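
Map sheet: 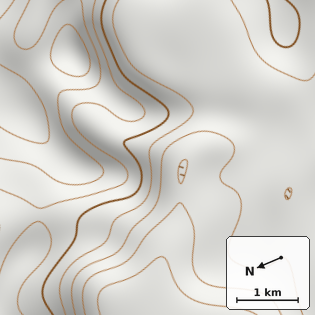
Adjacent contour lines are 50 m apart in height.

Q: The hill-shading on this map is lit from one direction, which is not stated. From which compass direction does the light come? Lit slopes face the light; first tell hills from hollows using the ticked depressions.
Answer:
NW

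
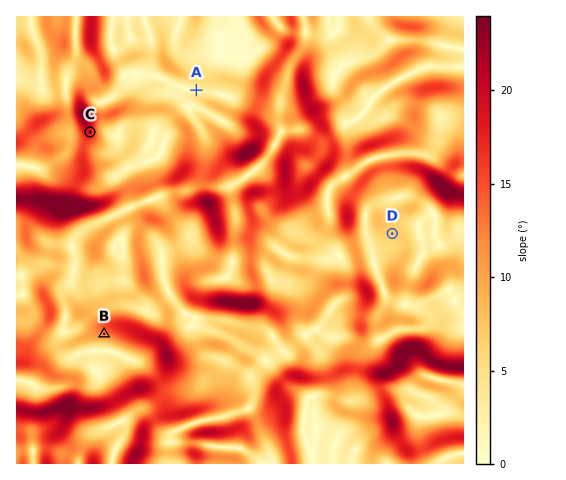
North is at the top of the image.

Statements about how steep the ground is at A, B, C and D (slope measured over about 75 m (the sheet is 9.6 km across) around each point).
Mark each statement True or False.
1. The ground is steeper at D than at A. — True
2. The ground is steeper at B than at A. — True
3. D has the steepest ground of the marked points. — False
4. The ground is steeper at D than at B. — False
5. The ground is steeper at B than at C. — False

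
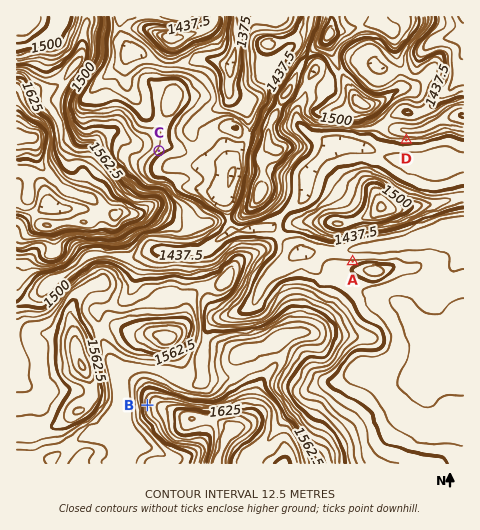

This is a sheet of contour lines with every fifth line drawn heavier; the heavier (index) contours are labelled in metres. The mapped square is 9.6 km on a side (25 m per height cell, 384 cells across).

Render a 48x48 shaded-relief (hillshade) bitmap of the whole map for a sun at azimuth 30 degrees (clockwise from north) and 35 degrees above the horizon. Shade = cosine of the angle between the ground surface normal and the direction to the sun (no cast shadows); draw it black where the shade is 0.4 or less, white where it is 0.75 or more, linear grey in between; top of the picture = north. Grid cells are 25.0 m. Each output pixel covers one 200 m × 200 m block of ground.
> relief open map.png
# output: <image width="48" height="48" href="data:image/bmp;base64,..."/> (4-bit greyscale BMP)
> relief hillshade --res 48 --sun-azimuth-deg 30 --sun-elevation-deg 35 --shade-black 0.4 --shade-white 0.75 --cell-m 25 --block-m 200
<image width="48" height="48" href="data:image/bmp;base64,Qk32BAAAAAAAAHYAAAAoAAAAMAAAADAAAAABAAQAAAAAAIAEAAATCwAAEwsAABAAAAAAAAAAAAAAABEREQAiIiIAMzMzAERERABVVVUAZmZmAHd3dwCIiIgAmZmZAKqqqgC7u7sAzMzMAN3d3QDu7u4A////AGZ3d4iIiHiYZURYh3eImruqqpmZmZmZmFZmZ4mZiIh2MjRXdmeImruqqpmZmZmZiGZlVomZiHZCASNGZlZ4m8y7upmZmZmYiHd2ZVd4h2QiJERWd3eIrNy7upmZmYiIiIiHZVVnd1MjVnd4qqmZvdurqpmZiIiIiImId2Znh1NFebzMy7qrzcqrqpmZiIiIiIiHeIh4h1Rpvv/tu7vN3bqqqZmYiIh4iIh3d3eJl1as7u26mqvMy6qqmZmYiId3iId2ZVWLl3m8ypmHiaqqmIiZmZiIiHd3d3d2VEarl4mph3h2Z4mYd3dmeIiHd3d3d3d2VVnLhmZlVnh2ZneId3ZFZ3d3d3d3d3d2VXu5ZEQyNXh2Z3d3d2VGZmZneHd3d3d2VounVEQzRnh3iZmHdlRXdlVniId3d3d2Z6unVWZWiIiZq7uYh2Z5mHeJmId3d4iIeKuXd4iauqqrzdy6qZmqqqqqmHd3d5qpeKqXiaq7u7upq7uqqqu7u6qZiHd3d5q5eKl4mqqqqqqGeJmYmrvMupmYh3d3d4mpiJd3iZmYiZl1VniImrvLqpiId3d3d4iYiZh3iZiJmal2VniImru6mYd3d3d3d3dmeZmIqqqru7qYd4iImrqpiGVWZ3d4h3YyNpqrzLu8zLu6mYd4mamId3Z4d3eIiFQhJIm8y6q7u7u6mpdniJiIiZqqmYiIiDREVmZmVXmYiImZmqmIiId3iJqpmZmIiEM0ZjAAAUZlRFVom8uph2VDRWZ3eIiIiFICMgAAASESNFVWiaqpdUMREiIjRWd4iDNGZCIzMxAUV3d3hkVnZlREVTEAE0VmdzWKmHd2d2ZWiYm8pSE1eIiJqXUzNEREVUaIdmZ4q8yqu7ztpkM1eZmaqYZnmYdmVWeGRGebzv//7t3KhkRniIiIiHaLzMyph3h0WKq7z///7KmIdTWJqYd3h3et7cuqmXdmrLqs//7tuYiIdkaamYd3iIrdypmIiWZpy5q+/suZmImIdkR4d3d4iavLmIiIiERqyqvP64h3d4h3dTNmZmeIiZqYh3d3d0V6u8zuuHd3eId3dUVXiIiIiIh3ZmZ3d2ebu93bh4mIiZd3ZVZYvLmHdmZVRERVVZrdvOy6ibuZmYd3VoZpzKZDMiNFVmZUMr3+zeu6q7qYd3iIm7ZomWIQAAJGiqmGRN79vdu7vLl3Z3eJzJZoh0NEQzNGiYiZiMzKq7uqq6hmd3eJuXZnZWZ4hmiXZUaaq7uomHmZqoZniJiap2VFZnd4dq3KdWeJq8yph1aJmXZ4mqqql1NGiIh3aN26mJl3mv26mGR5mYibu7qql0VniIiGa8qYial4mey6mXVomYqqmaqqhkV3eIdke6iHaKqamcu7qYiJmYh0JGd3ZkVmaIUjiYd1SKq7qYqqmIqqqHUQEzNFd1Rnd3QTdmZCR4mrqWeIh4q6l0ITeGQ1iFaamGRFZUMRVlZ4iHd3d3iqp1V77blmmWi7qGVnmGQ1iHZniXd4d3eauIrP/+t2mWiqmGVoqXZomId4iQ=="/>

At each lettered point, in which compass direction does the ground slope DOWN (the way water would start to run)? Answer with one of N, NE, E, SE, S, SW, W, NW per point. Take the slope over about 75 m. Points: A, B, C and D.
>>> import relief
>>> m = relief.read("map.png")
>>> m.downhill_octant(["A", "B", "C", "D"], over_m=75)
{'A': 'N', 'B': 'W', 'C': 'SE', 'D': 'S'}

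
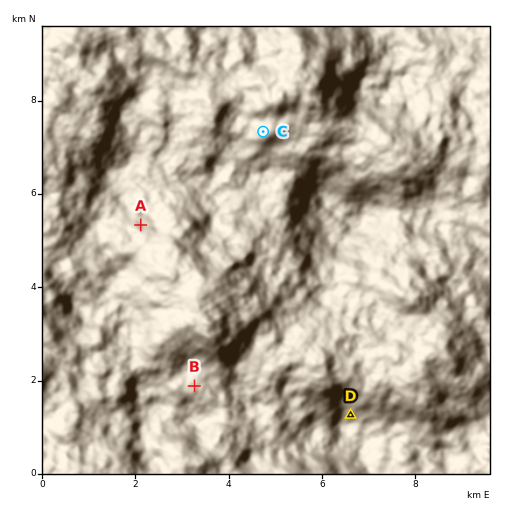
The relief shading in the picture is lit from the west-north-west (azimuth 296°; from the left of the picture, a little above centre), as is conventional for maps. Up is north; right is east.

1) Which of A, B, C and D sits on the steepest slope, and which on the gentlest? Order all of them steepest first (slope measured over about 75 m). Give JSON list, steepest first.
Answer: ["D", "A", "C", "B"]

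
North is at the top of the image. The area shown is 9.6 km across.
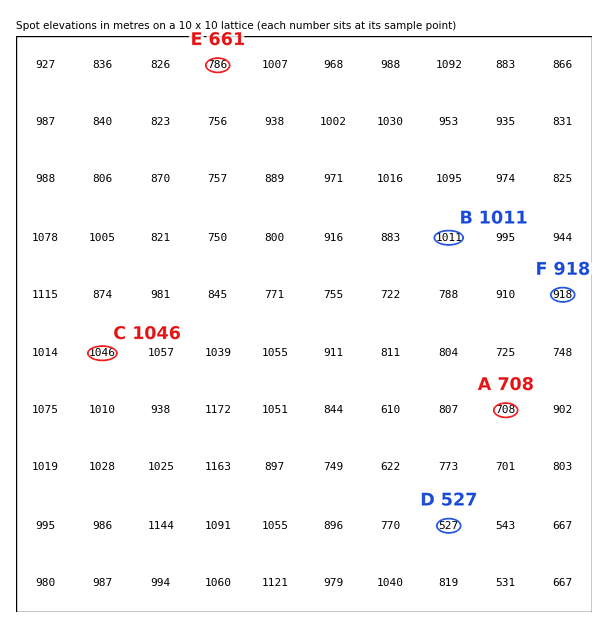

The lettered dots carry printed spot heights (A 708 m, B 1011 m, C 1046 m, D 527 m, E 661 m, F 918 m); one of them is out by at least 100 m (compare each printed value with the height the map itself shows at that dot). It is E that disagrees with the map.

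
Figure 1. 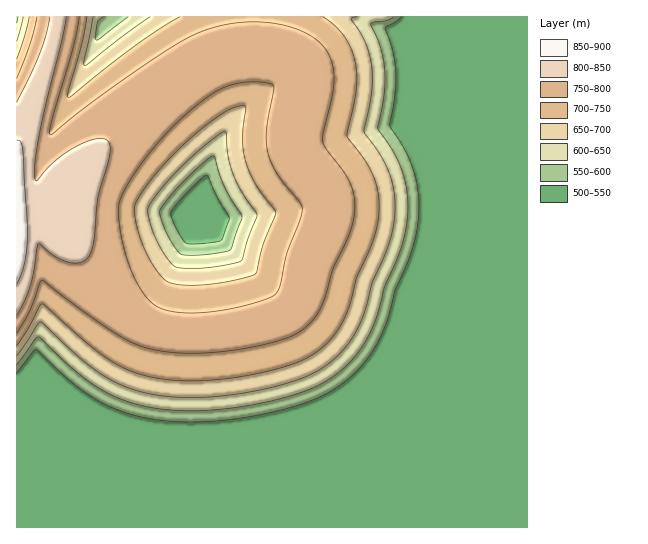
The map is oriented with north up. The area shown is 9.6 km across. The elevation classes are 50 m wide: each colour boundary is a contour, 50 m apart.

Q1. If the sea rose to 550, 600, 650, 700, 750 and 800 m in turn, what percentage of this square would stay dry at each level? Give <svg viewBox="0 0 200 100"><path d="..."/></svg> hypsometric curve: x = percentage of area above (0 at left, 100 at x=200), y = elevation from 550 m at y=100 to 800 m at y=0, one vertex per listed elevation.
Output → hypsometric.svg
<svg viewBox="0 0 200 100"><path d="M109 100l-8-20-12-20-15-20-28-20-37-20"/></svg>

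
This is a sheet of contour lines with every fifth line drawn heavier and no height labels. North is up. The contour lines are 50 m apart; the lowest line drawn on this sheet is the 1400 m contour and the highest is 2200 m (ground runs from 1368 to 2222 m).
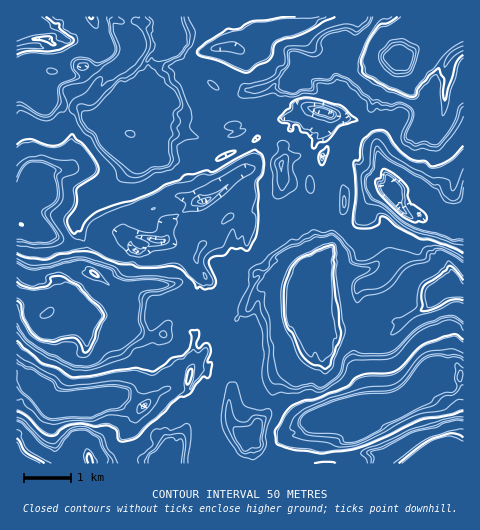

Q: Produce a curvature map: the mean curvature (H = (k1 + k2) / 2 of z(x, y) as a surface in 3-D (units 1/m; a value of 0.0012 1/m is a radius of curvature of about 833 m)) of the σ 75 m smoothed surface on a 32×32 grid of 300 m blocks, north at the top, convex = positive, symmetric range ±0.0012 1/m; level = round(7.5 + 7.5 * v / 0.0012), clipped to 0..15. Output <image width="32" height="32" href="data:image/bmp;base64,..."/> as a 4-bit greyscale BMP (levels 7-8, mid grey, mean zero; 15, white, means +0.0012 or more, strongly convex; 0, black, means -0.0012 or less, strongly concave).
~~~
<image width="32" height="32" href="data:image/bmp;base64,Qk12AgAAAAAAAHYAAAAoAAAAIAAAACAAAAABAAQAAAAAAAACAAATCwAAEwsAABAAAAAAAAAAAAAAABEREQAiIiIAMzMzAERERABVVVUAZmZmAHd3dwCIiIgAmZmZAKqqqgC7u7sAzMzMAN3d3QDu7u4A////ALZpbqVcvSeFd9//3q2U2YhrPK5HtM9HZfthV4E5vWzu5Sv50x11d029VTJFQFe5m4YBAIp0qndbOrQhV3cxZziyZEUwsju3WmZ6miEiNTO4NCtUM6dhfHh2eIysabZGNwNnmIY5QcKndbuG1qm6Jm54ne14msYSt4O3fbQ0W3ExaaJpnUV7h6dzs8nVvOmXY4/cuzj01zqIcra4xYiNZKS7p49YsXiYd2N9iLN4ebpWmIe5R8BXWXa2XIi1e5dPkbetoYvu+MaXTF2ItwWKTs5puE/laZ0hp2mZqKbWG6OtZFvaVGM1aMqCtd3IGXRqvGdiIzgWWGlJSjh491Z4nMYiCON4d2l2dyuFJGSpvoMRdNvWNXhoiIpaiHd7BPMFd2Zlu7hDeFKmO3d4b0uAuFc3CeqJvEJ3STyIeGyTAqKvFis3lZN7hFNZmmiMdAdKfJN5YlrM9qzIEdp1m3c3q6QUcxjaeMF4iLtomJmhepVrvMt3uJi4eImTicR8w1n81ENGfod4p1eIiZNZE4qSqLcu87e4eJxHd3anACqFYIeYmMBDjIiqV4fLXaumS2vDxXeslje7oniKl47HdZmno5VGegdDKkGN1Qpou6pqz3qVmpac9FbvUAZyrHSnO9+3e3ZvZ8JmrIxiRkaZ/Wx1SJeds1uEZqworZUwADQGjIeI"/>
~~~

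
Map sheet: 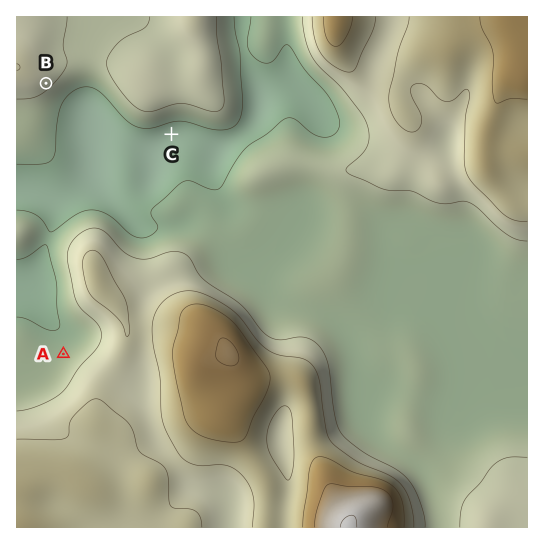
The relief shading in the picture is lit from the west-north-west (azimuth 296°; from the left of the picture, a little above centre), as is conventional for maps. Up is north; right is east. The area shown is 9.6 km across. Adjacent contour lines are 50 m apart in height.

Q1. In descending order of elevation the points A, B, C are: B A C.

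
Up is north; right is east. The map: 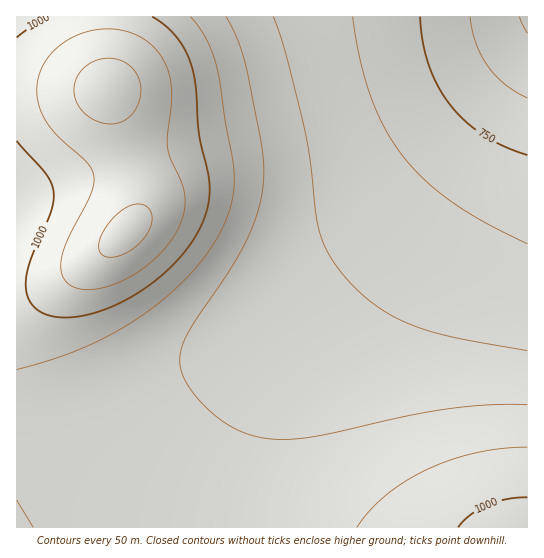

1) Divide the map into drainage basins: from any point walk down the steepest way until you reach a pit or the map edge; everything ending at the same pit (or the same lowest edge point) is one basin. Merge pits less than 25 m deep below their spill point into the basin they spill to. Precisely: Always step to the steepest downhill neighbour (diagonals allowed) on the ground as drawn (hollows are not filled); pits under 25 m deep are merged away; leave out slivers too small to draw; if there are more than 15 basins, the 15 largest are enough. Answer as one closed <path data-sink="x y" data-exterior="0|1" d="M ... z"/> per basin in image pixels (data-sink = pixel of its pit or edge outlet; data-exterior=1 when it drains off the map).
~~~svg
<path data-sink="527 17" data-exterior="1" d="M527 16l-420 1 1 73 23 65 8 36 0 19-7 16-21 19-26 20-36 19-33 6 1 238 511-1z"/><path data-sink="17 210" data-exterior="1" d="M107 89l-91 1 1 199 28-4 29-13 45-33 17-20 3-9-3-33-11-39z"/><path data-sink="17 17" data-exterior="1" d="M106 16l-89 0-1 73 91 0z"/>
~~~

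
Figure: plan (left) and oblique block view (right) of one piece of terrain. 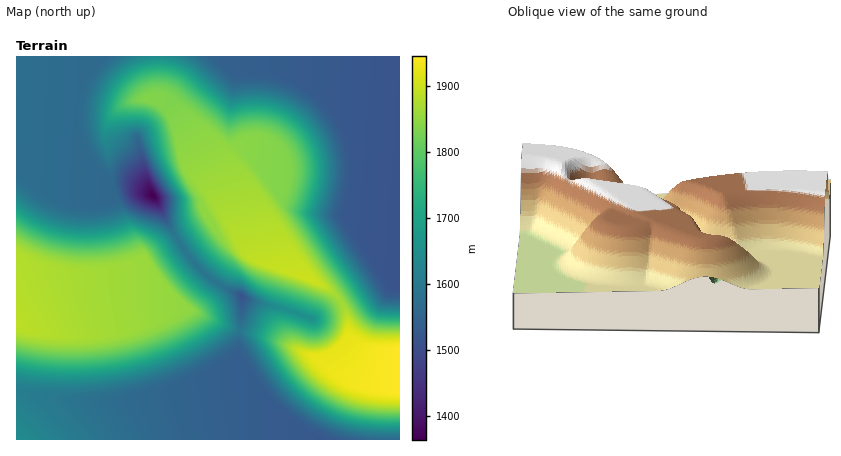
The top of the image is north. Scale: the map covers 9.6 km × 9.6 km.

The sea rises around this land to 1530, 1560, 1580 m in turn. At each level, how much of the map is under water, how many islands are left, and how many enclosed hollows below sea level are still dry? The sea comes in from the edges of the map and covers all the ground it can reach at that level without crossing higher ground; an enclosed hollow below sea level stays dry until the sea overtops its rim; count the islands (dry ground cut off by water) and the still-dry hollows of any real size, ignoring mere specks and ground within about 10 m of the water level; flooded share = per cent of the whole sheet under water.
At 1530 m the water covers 10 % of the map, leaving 0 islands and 1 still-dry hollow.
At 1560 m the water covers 20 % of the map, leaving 0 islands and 2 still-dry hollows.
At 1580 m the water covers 34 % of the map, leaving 0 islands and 1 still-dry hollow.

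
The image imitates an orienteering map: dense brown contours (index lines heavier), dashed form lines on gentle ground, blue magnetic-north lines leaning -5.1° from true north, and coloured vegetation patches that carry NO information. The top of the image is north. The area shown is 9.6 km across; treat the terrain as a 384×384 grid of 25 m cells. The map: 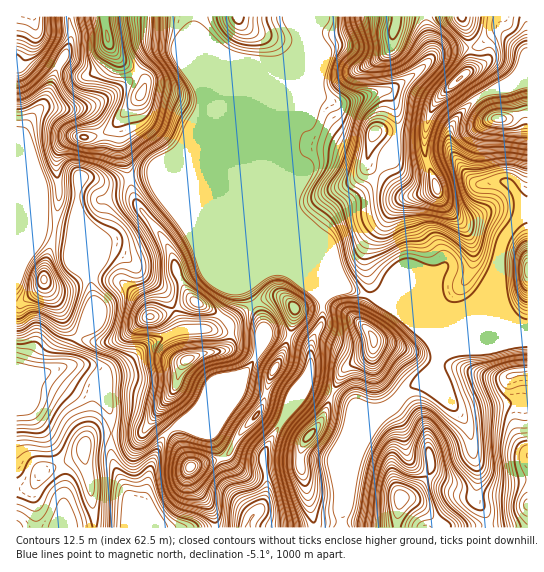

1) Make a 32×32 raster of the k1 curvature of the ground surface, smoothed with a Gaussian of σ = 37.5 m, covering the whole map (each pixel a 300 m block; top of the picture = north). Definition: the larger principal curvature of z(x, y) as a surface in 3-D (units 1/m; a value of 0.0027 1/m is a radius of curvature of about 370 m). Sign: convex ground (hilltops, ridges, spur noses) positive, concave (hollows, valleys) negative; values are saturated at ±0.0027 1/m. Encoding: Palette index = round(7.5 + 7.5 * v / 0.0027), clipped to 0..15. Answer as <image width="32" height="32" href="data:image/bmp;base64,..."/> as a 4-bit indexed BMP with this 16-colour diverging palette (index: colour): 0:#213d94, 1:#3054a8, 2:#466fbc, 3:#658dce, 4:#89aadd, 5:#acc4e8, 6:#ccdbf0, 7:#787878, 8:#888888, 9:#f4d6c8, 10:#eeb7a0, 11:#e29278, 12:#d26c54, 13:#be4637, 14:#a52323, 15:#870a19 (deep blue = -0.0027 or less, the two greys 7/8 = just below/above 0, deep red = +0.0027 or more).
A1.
<image width="32" height="32" href="data:image/bmp;base64,Qk12AgAAAAAAAHYAAAAoAAAAIAAAACAAAAABAAQAAAAAAAACAAATCwAAEwsAABAAAAAAAAAAlD0hAKhUMAC8b0YAzo1lAN2qiQDoxKwA8NvMAHh4eACIiIgAyNb0AKC37gB4kuIAVGzSADdGvgAjI6UAGQqHAHh3mod4h8h4esmZm4eqqYmJd6l3iqu3dnu4d5uqh3eKiXe5eIvbd5mMuIicqniZiYmYuIp6/JrJnqiInXu5d5mImaebee3vd5+XeJ18t3epiHi4naq3b7ee2IiLjamIqYeImIroh3n7mfyIiY2YeKh3iIiIzpiIr4efd4eLh3ioeIiIiI/Id3+Hf4eoiIiIp4eIiIhr52h/2XvZyHeIrMuIh3eIq+/cqfl6u8iaiamah5q8uJmazqfbipncyYiHiKeah625d3yWnYae6oiIiIi4uXd7y6vbuZ66/YiIiIeJuqmHmqi+l5vcmZmIh4mIjI25mqd52Hd4qHh6h3eImI2Ml4iXe8d4eIiIiod4h6iNiad3iI6YiIiId4qYeXe4jHe3iHfLiIh4h4eJmYh6uHmHt4iL2IeIiIiHmYqIraqIh8iZnIeIeIiIqYiKzPt5mHfIiJt3h4iIiIqpiYr4aHiI1nipd3iIiIh3i4d+yJhoeMqquXiIiIiIiIuXj4iZeHi/65uph4iIiIiKuI96yZuIqJmpuHiIiIh4iriPmM7ap3iHmriYiIiHiGmYjPiaq7iKmIq6qIiIiHmph5n/iHjJm7mayoiIiIeJ77mHfvyonHeqyZd3iIiIh5ntp2qrp42ojaeXd4mZmIh3vKhqqZiMiJ6HqIiamHiHmquavKeJ"/>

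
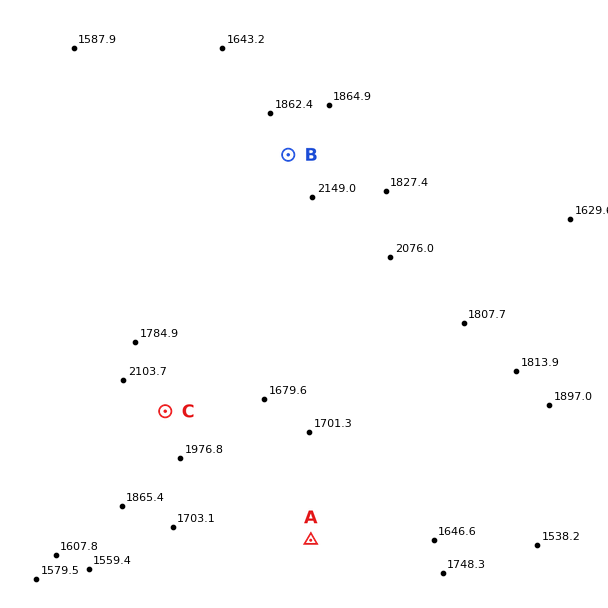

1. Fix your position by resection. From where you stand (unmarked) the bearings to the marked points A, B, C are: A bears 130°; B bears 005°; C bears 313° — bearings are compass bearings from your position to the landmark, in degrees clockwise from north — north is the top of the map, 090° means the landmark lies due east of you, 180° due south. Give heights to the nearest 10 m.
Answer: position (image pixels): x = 258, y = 497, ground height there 1670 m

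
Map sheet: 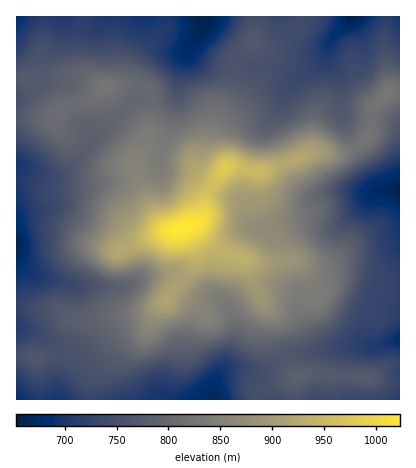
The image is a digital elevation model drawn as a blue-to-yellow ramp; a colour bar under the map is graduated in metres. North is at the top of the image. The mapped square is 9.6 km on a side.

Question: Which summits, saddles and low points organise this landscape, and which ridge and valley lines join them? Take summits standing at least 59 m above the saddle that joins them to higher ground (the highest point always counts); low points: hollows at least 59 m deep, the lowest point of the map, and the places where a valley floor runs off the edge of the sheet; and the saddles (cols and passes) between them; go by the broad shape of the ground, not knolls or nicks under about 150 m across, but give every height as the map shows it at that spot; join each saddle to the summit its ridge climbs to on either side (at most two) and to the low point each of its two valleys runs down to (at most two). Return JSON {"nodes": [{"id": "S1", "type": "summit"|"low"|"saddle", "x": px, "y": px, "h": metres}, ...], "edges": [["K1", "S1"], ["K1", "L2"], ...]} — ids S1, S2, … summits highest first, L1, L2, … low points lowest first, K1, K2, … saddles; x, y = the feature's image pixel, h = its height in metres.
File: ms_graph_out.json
{"nodes": [
{"id": "S1", "type": "summit", "x": 184, "y": 228, "h": 1023},
{"id": "L1", "type": "low", "x": 354, "y": 16, "h": 653},
{"id": "L2", "type": "low", "x": 202, "y": 16, "h": 655},
{"id": "L3", "type": "low", "x": 400, "y": 190, "h": 656},
{"id": "L4", "type": "low", "x": 16, "y": 246, "h": 658},
{"id": "L5", "type": "low", "x": 216, "y": 400, "h": 667},
{"id": "K1", "type": "saddle", "x": 212, "y": 188, "h": 960},
{"id": "K2", "type": "saddle", "x": 372, "y": 118, "h": 817},
{"id": "K3", "type": "saddle", "x": 292, "y": 399, "h": 753},
{"id": "K4", "type": "saddle", "x": 16, "y": 356, "h": 748}],
"edges": [["K1", "S1"], ["K1", "L2"], ["K1", "L3"], ["K2", "S1"], ["K2", "L1"], ["K2", "L3"], ["K3", "S1"], ["K3", "L3"], ["K3", "L4"], ["K4", "S1"], ["K4", "L4"], ["K4", "L5"]]}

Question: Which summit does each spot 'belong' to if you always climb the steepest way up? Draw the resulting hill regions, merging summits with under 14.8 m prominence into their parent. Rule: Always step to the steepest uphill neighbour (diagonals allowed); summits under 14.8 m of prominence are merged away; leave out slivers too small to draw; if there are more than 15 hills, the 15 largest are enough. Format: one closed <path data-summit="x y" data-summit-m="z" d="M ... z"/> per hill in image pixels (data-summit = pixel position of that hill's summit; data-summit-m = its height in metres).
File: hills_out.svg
<path data-summit="184 228" data-summit-m="1023" d="M400 16l-197 0-2 12 2 6 21 21 32 12 20 0 20 7 11-2-18 14-8 18-25 36-11 44 2 28 9 15-8-7-12-20-26-13-20-18-24-3-7-4 1-10 13-34 5-22 0-16-1 8-5 5-16 4-18 1-6 4-37 32-16 24-19 16-12 2-18-7-14-1 0 232 198 0 0-12 2-6 6-9 6-3 32 2 22-15 10-3 28-2 26-6 32 0 22-6z"/><path data-summit="104 88" data-summit-m="829" d="M202 16l-186 0 0 26 21 14 2 6 0 16-5 11-18 9 0 68 14 3 18 7 12-2 19-16 16-24 37-32 6-4 18-1 16-4 6-9 5-26 17-28z"/><path data-summit="224 168" data-summit-m="981" d="M200 28l-18 32-5 40-6 26-11 26-1 10 7 4 24 3 20 18 26 13 12 20 6 6-7-14-2-28 11-44 25-36 8-18 15-12-8 0-20-7-20 0-22-7-20-13-11-13z"/><path data-summit="296 376" data-summit-m="787" d="M400 340l-22 6-32 0-26 6-28 2-10 3-22 15-32-2-6 3-6 9-2 16 186 2z"/>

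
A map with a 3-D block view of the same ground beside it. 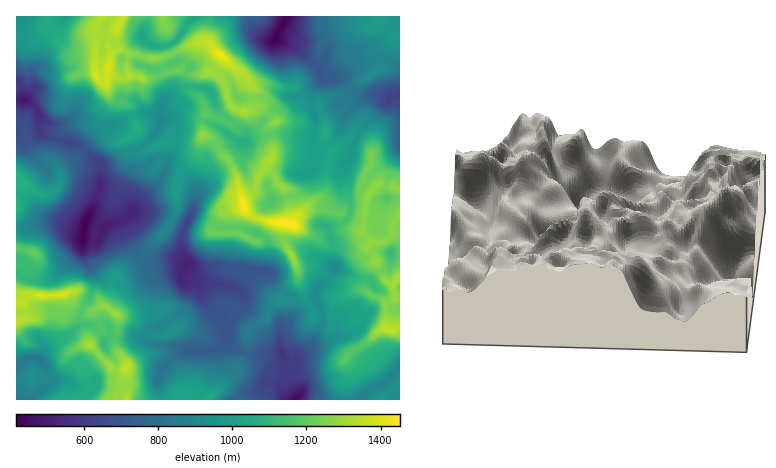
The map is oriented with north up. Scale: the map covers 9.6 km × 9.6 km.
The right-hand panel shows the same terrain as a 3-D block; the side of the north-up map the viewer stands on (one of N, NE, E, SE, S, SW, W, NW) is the E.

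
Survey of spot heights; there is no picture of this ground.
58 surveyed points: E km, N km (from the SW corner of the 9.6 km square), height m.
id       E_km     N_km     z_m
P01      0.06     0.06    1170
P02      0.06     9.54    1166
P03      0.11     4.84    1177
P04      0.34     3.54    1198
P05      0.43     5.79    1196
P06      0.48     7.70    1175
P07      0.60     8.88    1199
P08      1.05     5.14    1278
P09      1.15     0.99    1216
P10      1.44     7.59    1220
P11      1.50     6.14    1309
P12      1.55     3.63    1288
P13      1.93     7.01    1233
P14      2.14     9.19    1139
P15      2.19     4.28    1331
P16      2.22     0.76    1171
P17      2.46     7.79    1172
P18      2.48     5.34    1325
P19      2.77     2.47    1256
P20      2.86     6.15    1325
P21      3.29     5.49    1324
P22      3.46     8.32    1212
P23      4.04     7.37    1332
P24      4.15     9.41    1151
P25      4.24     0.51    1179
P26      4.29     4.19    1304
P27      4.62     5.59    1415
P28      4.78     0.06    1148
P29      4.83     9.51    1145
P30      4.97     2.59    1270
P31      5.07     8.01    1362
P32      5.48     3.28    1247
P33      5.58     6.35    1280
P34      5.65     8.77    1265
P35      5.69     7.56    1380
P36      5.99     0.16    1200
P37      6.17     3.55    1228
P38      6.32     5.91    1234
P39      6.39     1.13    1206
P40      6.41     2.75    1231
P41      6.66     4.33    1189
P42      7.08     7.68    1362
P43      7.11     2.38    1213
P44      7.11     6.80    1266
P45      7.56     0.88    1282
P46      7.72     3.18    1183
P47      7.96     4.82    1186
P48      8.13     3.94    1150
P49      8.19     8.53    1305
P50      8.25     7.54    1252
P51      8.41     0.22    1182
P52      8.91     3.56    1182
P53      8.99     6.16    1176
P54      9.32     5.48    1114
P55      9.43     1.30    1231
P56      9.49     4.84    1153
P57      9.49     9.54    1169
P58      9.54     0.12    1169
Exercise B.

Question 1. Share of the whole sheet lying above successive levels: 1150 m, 95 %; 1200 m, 70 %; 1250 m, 38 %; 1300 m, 19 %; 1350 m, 7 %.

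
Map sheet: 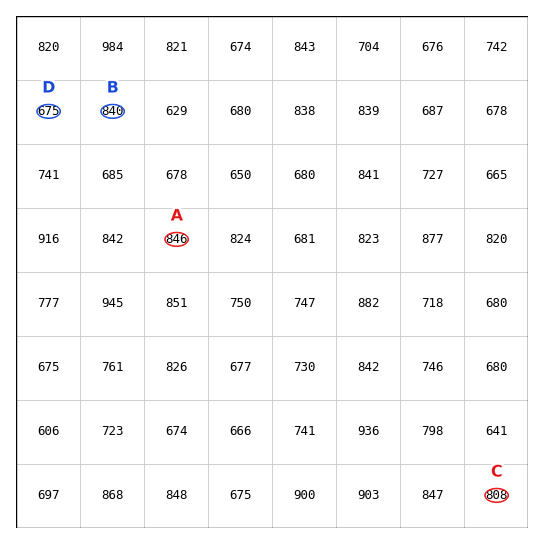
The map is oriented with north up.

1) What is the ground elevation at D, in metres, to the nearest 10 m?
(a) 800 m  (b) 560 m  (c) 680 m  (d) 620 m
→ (c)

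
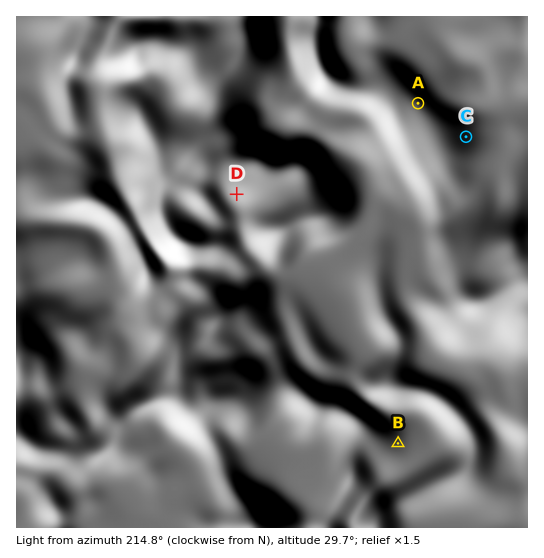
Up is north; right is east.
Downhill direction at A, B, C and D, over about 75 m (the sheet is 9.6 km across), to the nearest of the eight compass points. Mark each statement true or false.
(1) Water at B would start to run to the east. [true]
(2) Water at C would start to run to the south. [false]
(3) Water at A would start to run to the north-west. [false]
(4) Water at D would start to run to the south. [true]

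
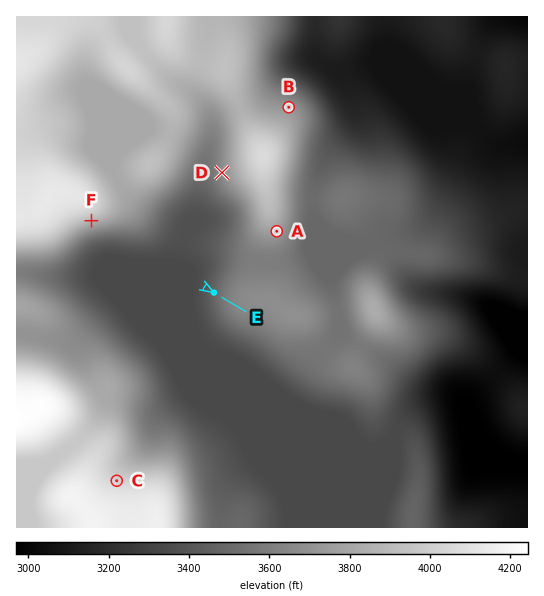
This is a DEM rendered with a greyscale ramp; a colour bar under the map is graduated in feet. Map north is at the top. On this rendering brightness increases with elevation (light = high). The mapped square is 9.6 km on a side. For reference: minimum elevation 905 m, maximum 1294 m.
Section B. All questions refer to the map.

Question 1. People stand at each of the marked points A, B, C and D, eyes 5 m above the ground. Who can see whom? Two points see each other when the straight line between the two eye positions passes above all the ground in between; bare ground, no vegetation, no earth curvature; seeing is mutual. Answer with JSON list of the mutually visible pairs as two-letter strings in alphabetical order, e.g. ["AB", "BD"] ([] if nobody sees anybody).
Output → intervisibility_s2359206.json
["AC", "CD"]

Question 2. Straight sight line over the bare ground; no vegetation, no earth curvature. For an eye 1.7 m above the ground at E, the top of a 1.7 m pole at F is visible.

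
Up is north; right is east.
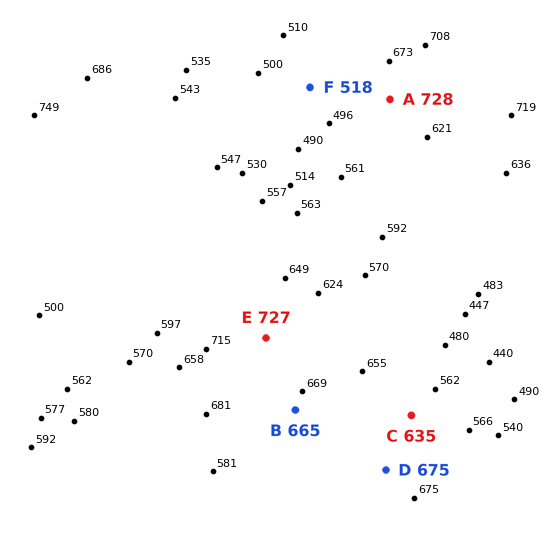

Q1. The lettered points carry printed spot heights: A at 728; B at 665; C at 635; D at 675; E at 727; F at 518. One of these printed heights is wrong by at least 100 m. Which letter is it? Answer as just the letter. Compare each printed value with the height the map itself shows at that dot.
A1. A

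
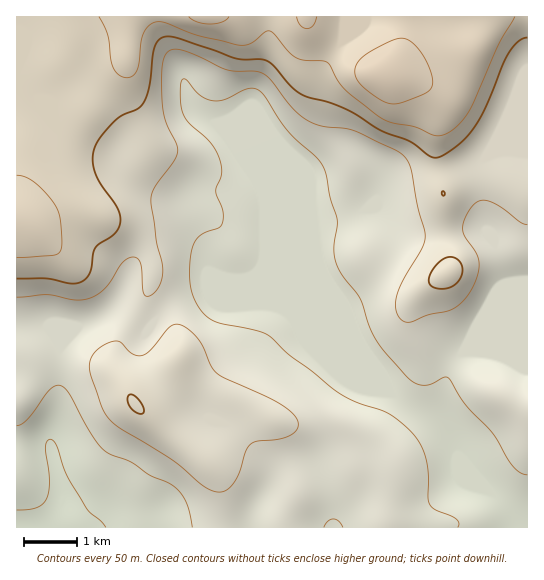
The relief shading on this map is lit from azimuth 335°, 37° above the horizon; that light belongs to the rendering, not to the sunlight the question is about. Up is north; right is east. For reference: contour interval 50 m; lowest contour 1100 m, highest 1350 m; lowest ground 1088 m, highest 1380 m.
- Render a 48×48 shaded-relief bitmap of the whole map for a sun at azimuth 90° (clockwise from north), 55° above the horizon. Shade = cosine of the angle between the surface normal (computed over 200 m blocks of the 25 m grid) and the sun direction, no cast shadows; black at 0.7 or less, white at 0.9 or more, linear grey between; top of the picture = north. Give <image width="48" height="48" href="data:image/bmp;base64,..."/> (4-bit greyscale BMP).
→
<image width="48" height="48" href="data:image/bmp;base64,Qk32BAAAAAAAAHYAAAAoAAAAMAAAADAAAAABAAQAAAAAAIAEAAATCwAAEwsAABAAAAAAAAAAAAAAABEREQAiIiIAMzMzAERERABVVVUAZmZmAHd3dwCIiIgAmZmZAKqqqgC7u7sAzMzMAN3d3QDu7u4A////AJmZiZiHiJh2Voqqh4mrqYd3mrqpmru6mZmZmIiIiJl2Voq6l3mruYd4mrqqqqqqmZqqmIiIiJl1Voq7l3iruYiImru6qqqZiKu6mHeIiJh1Voq7qHirqYiImqvLupmYiLu6h3eIiIhlV5q7qYiqqIiZmavMuZmHd7y6hneIiHZVaJq7qZmqmIiZmazcuZh2Z8y5dmeIh2Vniaq7qpqqmImZmbzcqYh2Z8y5dmd3dlZ5mqqqqZqqmImZmrzLqYdmZ8y4dlZmVWiaqpmZmZqqmJmqqry6qYdmZ8y5dVVVVoq7qZmZiJq6mZqqq7uqmHZmd8y5dUREaKu7qZmYiau6mauqqqqpl2ZniMzKdURFebu6qZmZmqupmruqqpmZh2Vombu6dURFirqqqZmaqqqZq7qZmZmZhlZ5qqq6hURXmqmaqqqqqqqau6mZmIiZhmeKu5qphUVoqpiKu7qqqqqqqpmZh3ial3iaqpmphlWKqXZ6zLuqqqqqqZmZh3iqqYmZmZmphlaKqXZ5zcuqqqqpmZmYZnmrqZmZmZmpmGZ5qYZpzLuqmaqpmZmGZomrqpmZmZmZmYd4mZd6zLqpmaqZmZl2Voqqq6mZmZmZmYh3iZiazKmZmZmZmZh1Voqqq7qZmZqZiJmHeJqry6mZmZmZmZhlVnmZrMuZmZmYeKupeJq8y5mZmZmZmYdmVWeJrO2pmZmHeLzKh5vMypmZmZmZmYd3ZVV4re65mYiHis3bl4vdypmZmZmZmHeIhkRXrf/KmZmIm83cmIvdypmZmZmZl2eJl1RGnO7KmZmZvNzMqZvNupiaqZmZh2eZmGVGi925mJmrzMu7uqvMuZmaqZmZh2eZmHVWm8yoiJmrzLq8y7zMqZmaqZmZh3iJmHVXrMqYeJq7u6q83LzLqpmaqZmZiIiZmGVXrMqHd5q7uqrN3My7qpmaqZmZiImZh1RHrcqHd5q7qqvMzMy7qpmaqZmZh4mZh1NHrcqHiJqrqrvMu7y7qpmqmZmZd4mphkNHrLqIiKqqqrzLqrzLuqqqmZmZdnmqhkNYq7mYmaqqqry6mrvMuqqpmZmYdnmqhkRpu6mZmaqqq8y5mavMy7upmZmXZomphkRpu6mZmaqqqry5mavMzLqZmZl2Z5mXZURpvLqZmaqpmru6mazdy7qZmYdmeJh1RFVpvdypmZmZmau6mb3tuqmZmXVWeIZCNWd5ve25mZmZmZq7qs7tuZmZmFRGeHUyR4iJre7amZmZmZqqq9/sqZmphjJGd2QjWJmZrO/rmZmZmZmZrO/rmJmqhBJHhkM0eaqpq+/9qZmZmZiIrf/rh4mpcwJohjNGiqqqq9/+uZmZmZh3rf/qdneIYxN4hjNXmruqms7/ypmJmZd3rv/pZVVndUWJh1RXmrupmb3/25mImZh3rv/HRERol2Z5mXVWiaqpmaz/7JmIiZh3nf2UNFZ5qWZ5q5dmeJqZmZve7ZmIiJh3m8pjRXibuWVpvKmGZ5mZmZrN3JmIiIiHiqhUV5qryWVqzLmXZ5mZmZqszA=="/>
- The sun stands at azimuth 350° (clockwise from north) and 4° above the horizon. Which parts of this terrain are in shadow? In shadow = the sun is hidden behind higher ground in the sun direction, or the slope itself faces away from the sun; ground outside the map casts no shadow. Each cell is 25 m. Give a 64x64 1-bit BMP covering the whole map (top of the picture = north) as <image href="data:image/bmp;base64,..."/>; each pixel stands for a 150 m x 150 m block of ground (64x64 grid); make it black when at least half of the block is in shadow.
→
<image width="64" height="64" href="data:image/bmp;base64,Qk0+AgAAAAAAAD4AAAAoAAAAQAAAAEAAAAABAAEAAAAAAAACAAATCwAAEwsAAAIAAAAAAAAA////AAAAAAAAAAAAAAAAAAAAAAAAAAAAAAB4AAAAAAAAAPwAAAAAAAAB/gAAAAAAAAH+AAAAAAAAA/wAAAAAAAAH+AAAAAAAAAf4AAAAAAAAD/AAAAAAAGAP4AAAAAAA8B/AAAAAAADwH4AAAAAAAPgOAAAAAAAA+AAAAAAAABAwAAAAAAAAAAAAAAAAAAAAAAAAAAAAAAAAAAAAAAAAAAAAAAAAAAAAAAAAAAAAAAAeAAAAAAAHgD8AAAAAAAeAf4AAAAAAD8B/wAAAAAAfwH/gAAAAAB/A/+AAAAAAP8D/8AAAAAA/4P/wAAAAAB/g//AAAAAAH+D/+AAAAAAH8P/8AAAAAAD//gwAAAAAAAf4HAAAAAAAAQAcAAAAAAAAADwAAAAAAAAAPAAAAACAAAAAAAAAA8AAAAAAAAAHwQAAAAAAAAfjwAAAAAAAD+DAAAAAAAAf4MAAAAAAAB/hwAAAAAwEP/fAAAAQPw4//+AAAAB/n3//4AAAAP/////wAAAB//////AAAAH/////+AAAA//////4AAAP////9/gAAx/////j/AAHn////+H8AAe/////wP4AB7////wAfgAH///8cAB/AAN//+wAAH8AAH//zAAAPwAAf/+cAAA/AAD//x4AAB8AAP//HgAADwAA//wcAAAPAAD/8AAAAAcAAP8AAAAAAA=="/>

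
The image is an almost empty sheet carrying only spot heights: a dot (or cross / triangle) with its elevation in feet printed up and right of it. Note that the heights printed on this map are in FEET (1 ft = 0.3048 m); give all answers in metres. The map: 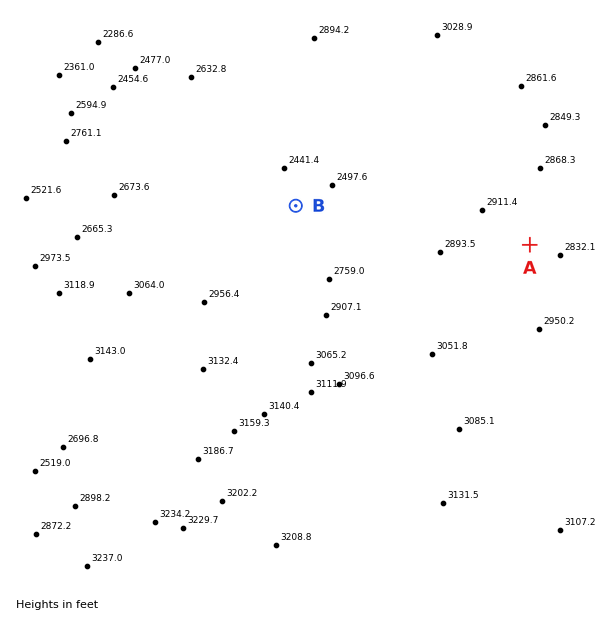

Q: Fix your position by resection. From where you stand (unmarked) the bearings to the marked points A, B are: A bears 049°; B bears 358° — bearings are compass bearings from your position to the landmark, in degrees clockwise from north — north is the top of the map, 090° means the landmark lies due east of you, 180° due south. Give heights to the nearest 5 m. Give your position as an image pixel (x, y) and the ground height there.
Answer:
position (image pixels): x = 304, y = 441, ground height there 960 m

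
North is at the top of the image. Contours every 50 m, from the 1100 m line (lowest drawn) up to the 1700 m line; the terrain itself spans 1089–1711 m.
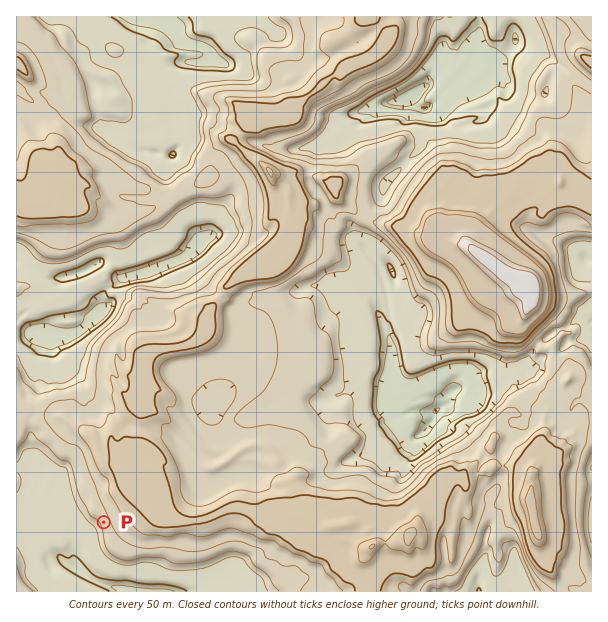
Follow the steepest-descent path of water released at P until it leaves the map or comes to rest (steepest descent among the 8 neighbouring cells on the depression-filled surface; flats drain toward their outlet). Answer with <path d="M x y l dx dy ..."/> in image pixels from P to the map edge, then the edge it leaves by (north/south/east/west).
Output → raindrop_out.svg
<path d="M104 522l-5 5-4 0-14 13 0 6-7 8 0 12 1 0 15 13 9 5 9 1 2 2 4 0 2 1 3 0 6 3"/>
exit: south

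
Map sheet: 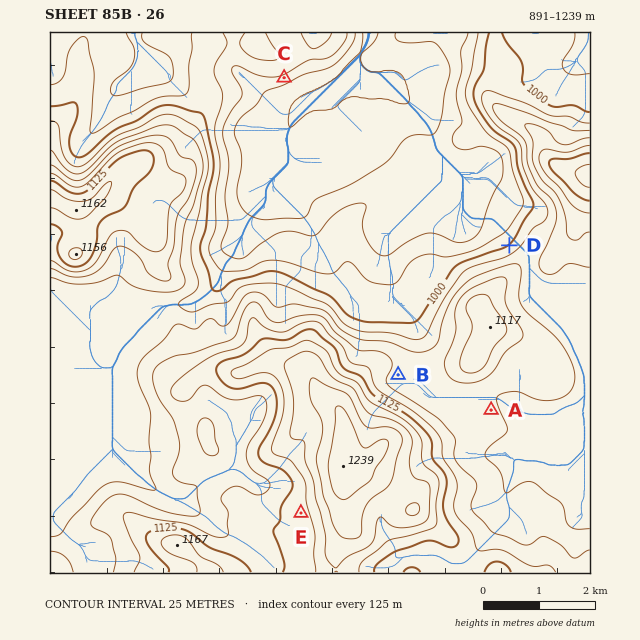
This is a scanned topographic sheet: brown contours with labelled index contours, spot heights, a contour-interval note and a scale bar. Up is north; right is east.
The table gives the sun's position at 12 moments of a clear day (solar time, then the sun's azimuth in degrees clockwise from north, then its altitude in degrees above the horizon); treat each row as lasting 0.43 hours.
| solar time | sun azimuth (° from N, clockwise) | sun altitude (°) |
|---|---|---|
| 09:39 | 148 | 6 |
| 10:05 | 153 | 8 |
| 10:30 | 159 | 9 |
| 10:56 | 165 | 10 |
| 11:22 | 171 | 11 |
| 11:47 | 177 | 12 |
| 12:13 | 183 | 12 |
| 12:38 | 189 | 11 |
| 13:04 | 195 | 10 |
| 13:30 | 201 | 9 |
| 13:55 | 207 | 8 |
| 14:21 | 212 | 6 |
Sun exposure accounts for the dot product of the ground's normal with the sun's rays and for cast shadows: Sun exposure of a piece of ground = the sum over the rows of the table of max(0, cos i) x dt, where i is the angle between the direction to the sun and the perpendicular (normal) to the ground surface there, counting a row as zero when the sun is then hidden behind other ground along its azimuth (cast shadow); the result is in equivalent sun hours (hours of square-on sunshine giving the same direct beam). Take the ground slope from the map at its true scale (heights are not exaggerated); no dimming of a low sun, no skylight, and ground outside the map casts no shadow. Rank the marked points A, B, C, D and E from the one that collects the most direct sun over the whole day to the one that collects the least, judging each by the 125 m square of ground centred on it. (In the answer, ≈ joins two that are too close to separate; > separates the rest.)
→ C > E ≈ B ≈ A > D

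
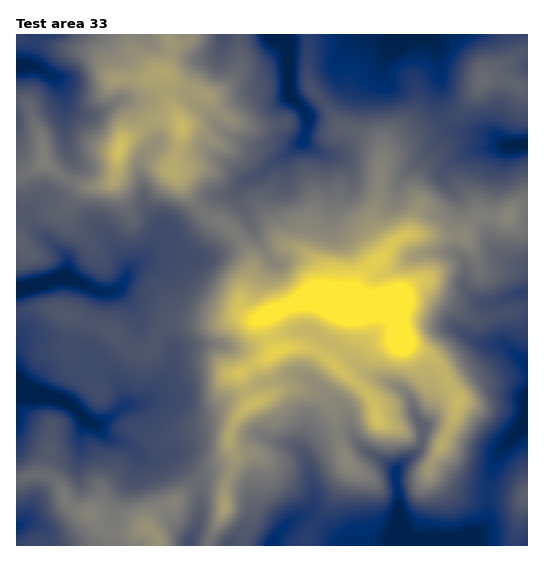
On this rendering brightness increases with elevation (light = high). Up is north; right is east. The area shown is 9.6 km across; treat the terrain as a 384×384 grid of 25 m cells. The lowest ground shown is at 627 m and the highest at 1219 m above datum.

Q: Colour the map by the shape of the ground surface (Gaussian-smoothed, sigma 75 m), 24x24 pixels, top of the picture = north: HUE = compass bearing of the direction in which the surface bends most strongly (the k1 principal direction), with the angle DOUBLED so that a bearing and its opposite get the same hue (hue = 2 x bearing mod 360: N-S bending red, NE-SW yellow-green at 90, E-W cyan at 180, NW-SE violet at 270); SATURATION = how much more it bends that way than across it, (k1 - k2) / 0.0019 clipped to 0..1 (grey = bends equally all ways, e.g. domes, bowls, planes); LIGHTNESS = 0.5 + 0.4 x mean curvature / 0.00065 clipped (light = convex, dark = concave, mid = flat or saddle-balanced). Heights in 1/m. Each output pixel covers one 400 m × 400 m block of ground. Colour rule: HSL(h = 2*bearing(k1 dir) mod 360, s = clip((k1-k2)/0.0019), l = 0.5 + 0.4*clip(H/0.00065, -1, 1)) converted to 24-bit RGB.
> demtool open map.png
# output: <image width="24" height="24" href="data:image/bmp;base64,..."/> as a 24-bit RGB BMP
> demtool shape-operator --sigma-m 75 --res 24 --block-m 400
<image width="24" height="24" href="data:image/bmp;base64,Qk32BgAAAAAAADYAAAAoAAAAGAAAABgAAAABABgAAAAAAMAGAAATCwAAEwsAAAAAAAAAAAAAr2zFnjimmmpZk6+GbX2yoo68veS/qjZ6CkF1+5VTL6FLpVE/M4aIspeejW10Z3NrmptzaoVAnjdkk5FohIlePYN3a3+ev6iFQXM6h0OJodm/s8fRWH2khqrAw22VzZSUBxEs/N3PJHeyvoF3MlVKPXQ7ql1oemxYioRJHohNpBshh5pQh6iRX5WoQU562LebWqpSNqCGieevsFFoaKlyOV9NoVSn4bLHNxWF7vy4hSh+pnKDiIeqQH+cjjxjqmBclc2UAEzf9Gfjt92YT65+UniMO06E4efJzKbnieHVeTZ8Ya1orGR0XWZ6YXJSYW1LrkygwbA/zGFlaaGFoLSsPCRxeV2c3O3j1vXrKQAzFZrb+tbRc6FRNHp1N1t6qceCcUBUw7F+TJSUYKWgmVFpg0ZRk5RyWW5kQ1Fe3YeHediXfbPIklE9QRlIaqyNv+mDMwAHt1UwADMc/6al5+PENlhbHkY7g7VlYVGF29XAc6vGPxEToTw4mZ+6dXWMfnGYWVGHhcZY65FOQ0UfoXBrS3KSeqB0jhqF66Xn1vX1R3v/AjEr/9vMflp2RH1pGnk5TdGm2dEkMwAKzntXNK5dXW43jIBjYXhucTd5UJ068K6y0q7qT5uGUmJzcaqCQhtHq/Kfydi2LwAzS8uS8vPM2ePxV1bOR0+aRxoQoEIee9DWlMWypm2gcXeYY4VxdGN8KCda5bq1Z81MWXwryl3DdVCtYyM8a963b+t0Ow8JWBKIg72itfK7skKKoUuXtGSsaYu4g6qth56GgHhxgmFzhZiWgZaKTFZ6N06NzOzZ4o7b55DLmXk0JzNVlePbY8SRjzpcsjxtLNI6bc6eidSWa0uKlGORlE5haJGUjnt1lIdsdmFvgqKSbYuap4GIVklsVWcyXVMPX1QYZq8rdXTbcnTZh0A6c1Q0PWJ0wrDl1vXoPd3fgzNYThkZWkczlGVfg2yWmW9vj7OxfaG6lJ62d12Hl3uEWVufaV28yK7bpbff9dX2s4EuJx8SciclpNt+M7OnGKsY9+k8IRwSPhgmhKDAjXi7gKWnQUjoycDsuL7cpzO+cSofslaBgo18Y3uGSW+Hi3mertmXO66T3JL15c79z+j82N7zamHt5Nf06tPitUyyN5KkZDcxTHcxZ5pDQF4BFzMAMB0Dk0YTP8pNLXtXn5iGb357QXN0XYqT2MCgTYlgIzI5s8B3mYxPl2tKbk4uO4Ui3GOz8drqLyN5kWy2kZS9aGGu1c7qy8bvFRaBrtK0qnSXQ4J/cY9igoBzZF9KJEEhsMpYqj51TGcsT9dTd7qie0GM0ZG/26R3FSgLj5EYfhhUaMFbb0lfg3RWwsJ9bCdIf8C0cJx9gE1tnbF1VYR/elp0jFhrc6uZcNONZjJ+msu1lqFMXkw7ampRR4FH453S6tb1k6DiWlnDv4SihEyEja+PpGFWhoaqpoN6YEZBcXhJk8F+YDRMSzwsedCXlcrBhUWHXayKfnGir4mgaXmMZHmVsJ5/MGU/w5BKlFlGUmOZuXytf4DMvprIkKZdY2BIqkuJxHvi1OKrLIqCjSt0q9OjNqQ+SmUuPnp1opd6SGVSo5RrmG+cSnZ/tXtfS5treriLhL+2bDFwjLWRUWV+xpOgwoLIkdXMNprQXidc+d/ELByAg6PUytzUuqHOaobBQms/L3E6VmKbkLSjbmWQjkWMsqB3vrp7NolAfEI9VJluhIdtXniFsrt/aUiAzempKhNCXGm99eHWPzC+L2tc0aFjhXxJvlOpZ5KyipFkLX06UVseikAoQ20/e7B5v7OfdmWWYmmNkJlmYnxMUWsqLj4LOcC3wduCJSpxSYuM0tCJ3ny7WTyV0uK3cY28kzhkd83Nf5zI1qHVAh5K27m1kbTIe6+8vJ2sm3qafGqQkmJdhWVZgTlqvoWGw+23akuKSC1soTctJ4QPmF1Ak2Nxkcl2jzhcd8yXZaOBjXtNLbZfMwAmh/aJXYl1X3tVhWdfsm96aF+Mt1qnrm9oWHeCrq6H0dO4mzOOOB1BuVBf47jCSbG8caFwbK5ikc/UxZjVlFB1tLR9CgIzx/fEW66GeFVWbnxhZElLm6hoUmN7Yj544cfGbneyps7LLCQHYxcZN0R6etyhjraCYmKZmJW7v8hwTWUsQiw9yqSUi763EwNG6/KhZE1sdY17domFWoWZqZyXcVaOQ2WM1tjFrpG+sIhirMDecqXfnp7dg7urkG2CiKSEg0dx1pmZ1Ji9HEhu09qcOo1vKAUu2+iTgXCTZ4F/jYBzTIBokYtfeldtTH9eao4/hWZIvaJ4"/>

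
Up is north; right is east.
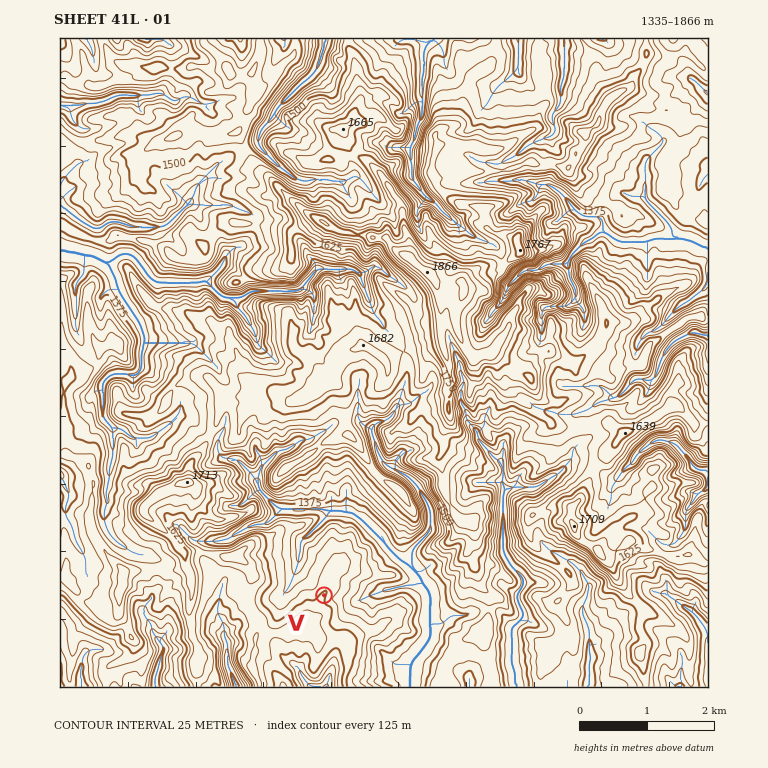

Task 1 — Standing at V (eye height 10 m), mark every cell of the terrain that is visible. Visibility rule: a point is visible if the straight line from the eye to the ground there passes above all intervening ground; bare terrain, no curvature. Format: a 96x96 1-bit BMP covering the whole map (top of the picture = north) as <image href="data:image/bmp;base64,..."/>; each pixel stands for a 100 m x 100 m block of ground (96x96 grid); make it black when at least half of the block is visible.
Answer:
<image width="96" height="96" href="data:image/bmp;base64,Qk2+BAAAAAAAAD4AAAAoAAAAYAAAAGAAAAABAAEAAAAAAIAEAAATCwAAEwsAAAIAAAAAAAAA////AAAAAAAAAAAAAAABwwIAHgAAAAAAAAABw4IAfgAAAAAAAAAAgwMAfgAAAAAAAAAAgwMAfAAAAAAAAAAAxwMAPAAAAAAAAAAAfgOAPAAAAAAAAAAAfgOAPgAAAAAEAPgAPgHwPgAAAAAGAH4APgDwHAAAABAHAD+AHwDgPAAAABAHDj/AHwHgfAAAABAPHx/gdwPAPgAAABAPD//gdwPAPAAAABgPD/Pg9wPAsAAAABgPj/D//gBw8AAAABgPz5///AAw4AAAABAH7//H/ABxwAAAABAP5+AD/ABhwAAAAAAf4wAD+ADDgAAAACA/5wAH+AEPAAAAACAf4QAH+AYfAAAAAEAP4AA3/AR8AAAAAAAD8AA//AT4AAAAAAAA+AB5/AzwAAAAAAHACAB58ATwAAAAAB48AAD44ATwAAAADBwMAADwwABwAAAABw4EDgHwwABgAAAAA4/B/wPggAAIAAAAAO+D/8/AgAAAAAAAABOB//+AgAAAAAAAAAD4//4AgAAAAAAAAAAYf/wBgAAAAAAAAAA4H/wHgAAAAAAAAAD4B/gAAAAAAAAAAADwA/iAgAAAAAAAAAJwAPDDgAAAAAAAAAIwAAD/4AAAAAAAAAAQAAA/4AAAAAAAAAAQfgAfwAAAAAAAAAAY/wAHwAAAAAAAAAAA/wGHwAQAAAAAAAAAH4PDwDMAAAAAAAAAB+fJwGYAAAAAAAAAAcPswFwAAAAAAAAAAAB8wLwAAAAAAAAAAAAdwDAAAAAAAAAAAAIdwCAAAAAAAAAAAD8fyAAAAAAAAAAAAD4PiAAAAAAAAAAAAAAPkAAAAAAAAAAAAAAPgAAAAAAAAAAAAAAPgAAAAAAAAAAAAAAPAAAAAAAAAAAAAAALgAAAAAAAAAAAAAADgAAAAAAAAAAAAAADAAAAAAAAAAAAAAADAAAAAAAAAAAAAAAHAAAAAAAAAAAAAAAHAAAAAAAAAAAAAAAOAAAAAAAAAAAAAAAcAAAAAAAAAAAAAAA4AAAAAAAAAAAAAABwAAAAAAAAAAAAAADAAAAAAAAAAAAAAAeAAAAAAAAAAAAAAAcAAAAAAAAAAAAAAAAAAAAAAAAAAAAAAAAAAAAAAAAAAAAAAAAAAAAAAAAAAAAAAAAAAAAAAAAAAAAAAAAAAAAAAAAAAAAAAAAAAAAAAAAAAAAAAAAAAAAAAAAAAAAAAAAAAAAAAAAAAAAAAAAAAAAAAAAAAAAAAAAAAAAAAAAAAAAAAAAAAAAAAAAAAAAAAAAAAAAAAAAAAAAAAAAAAAAAAAAAAAAAAAAAAAAAAAAAAAAAAAAAAAAAAAAAAAAAAAAAAAAAAAAAAAAAAAAAAAAAAAAAAAAAAAAAAAAAAAAAAAAAAAAAAAAAAAAAAAAAAAAAAAAAAAAAAAAAAAAAAAAAAAAAAAAAAAAAAAAAAAAAAAAAAAAAAAAAAAAAAAAAAAAAAAAAAAAAAAAAAAAAAAAAAAAAAAAAAAAAAAAAAAAAAAAAAAAAAAAAAAAAAAAAAAAAAAAAAAAAAAAAAAAAAAAAAAA="/>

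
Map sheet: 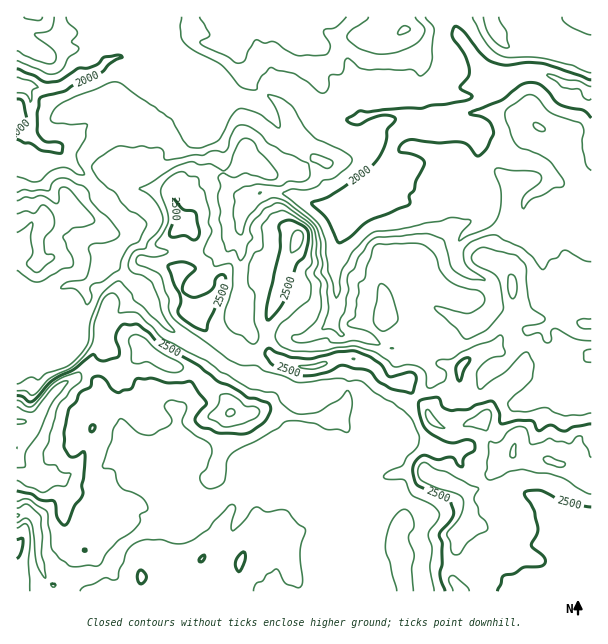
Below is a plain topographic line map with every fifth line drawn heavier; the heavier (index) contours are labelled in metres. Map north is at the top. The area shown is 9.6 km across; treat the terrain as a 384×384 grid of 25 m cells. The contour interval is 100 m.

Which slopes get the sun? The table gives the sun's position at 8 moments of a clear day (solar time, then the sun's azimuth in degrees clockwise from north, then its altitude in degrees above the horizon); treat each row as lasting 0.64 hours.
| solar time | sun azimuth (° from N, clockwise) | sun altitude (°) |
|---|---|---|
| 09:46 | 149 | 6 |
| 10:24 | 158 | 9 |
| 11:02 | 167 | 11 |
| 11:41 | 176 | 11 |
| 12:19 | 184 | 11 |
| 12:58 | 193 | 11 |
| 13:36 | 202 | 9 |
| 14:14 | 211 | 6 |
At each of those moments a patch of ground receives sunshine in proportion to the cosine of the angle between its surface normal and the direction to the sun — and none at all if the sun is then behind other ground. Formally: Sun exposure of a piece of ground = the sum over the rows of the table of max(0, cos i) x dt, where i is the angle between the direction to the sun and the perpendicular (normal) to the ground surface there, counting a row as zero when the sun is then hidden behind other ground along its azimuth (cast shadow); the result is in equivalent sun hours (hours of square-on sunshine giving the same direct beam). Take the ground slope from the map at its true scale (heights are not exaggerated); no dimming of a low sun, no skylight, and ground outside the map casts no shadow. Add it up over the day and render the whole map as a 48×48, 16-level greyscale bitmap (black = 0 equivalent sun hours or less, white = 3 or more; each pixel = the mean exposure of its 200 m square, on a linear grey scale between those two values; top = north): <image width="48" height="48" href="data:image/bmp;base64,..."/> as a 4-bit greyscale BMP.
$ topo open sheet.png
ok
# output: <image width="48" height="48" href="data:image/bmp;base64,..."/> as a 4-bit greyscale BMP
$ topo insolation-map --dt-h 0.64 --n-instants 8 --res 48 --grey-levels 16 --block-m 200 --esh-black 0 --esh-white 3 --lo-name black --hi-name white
<image width="48" height="48" href="data:image/bmp;base64,Qk32BAAAAAAAAHYAAAAoAAAAMAAAADAAAAABAAQAAAAAAIAEAAATCwAAEwsAABAAAAAAAAAAAAAAABEREQAiIiIAMzMzAERERABVVVUAZmZmAHd3dwCIiIgAmZmZAKqqqgC7u7sAzMzMAN3d3QDu7u4A////AFMSERETZlVUNFVEVUREREVUWEE0VVVURkI5czEjNFZ3Q2ZVZUREREVEVCM0Z2ZVVWNXnsYjE0RHZEZVVERERFVUNFRHdmVFVGNHZWhRAAAAQQVlRUREREUzRHd2VUIjRCI3cSiUEAAAEhR3VVREREREVpuYdlVDNAFXZBFWQyIhEhA1QURERDJTIAJEMjRURBR2ZUECVUNEMzEAEzREREETMhEiNDRWZ974iHVDM0REMiIRI0REREM2h1Q1MjRnnP/bdCMzNERGdUM0RERERVVt/9VFVXiJy9hVViIzNEREVURERERERVZ6kwAnqr3ulHEAA0M0RERDRERERERFVCEhAAAlvtzIZEUgAmVERERESHVERERFVEQgAAATFSEAI3l0EnZEZlVXiMx1REVUREQxAURCAiAAAbqGQlZXl3av//7ZZmd1REQ1mGuzAAAAASKGUhV6ZkQ1mru5dERlRERWUAAjAAAAAABqlRGVQ0UxAAASAAAERFZ1AAAAAAAAAAAbuYiHR6qIQAAAJDISRq3CAAAAEAAAAQABenrJq+61AAACjv2miqViADEAAgAAEhAAAoU5zdpQAAA7/d//+yAAATQAASAANSAAAAAEtxAAACNUEABHQQAAAAFCEBATNBAAAAA2IAAAMwAAAAAAAAAAEgACMAABEBAAAAEgAAAXMAEhAAAAACETMQAAEQAQACEQAAIAAAK6URJWAAAAAYgxEAAAF2UQASIQAAUQAAIUhRM5YQAAASMRE0QgFCAAAiEQAAAAABMAODQ0dTAAAREjZ1MgNzEzJDQxAAAAADUQFjUyhjAAARFGYgABRDE0RoqVMQABJnVjAiRDZiAAAiNmMAA6cUIiMkRpQQABdCAAABIyS4EAAVdkIQJ0EBESEGQhERAAACFDAAETOmEAAQAAAQAAAAAiIWR0RTIQAG24MAFFM0EAAAAAAAAAAAIyNFRmi3IAABVTIQEjEAAAAAAAAAAAABIzMyIhdAASEEEEQgAAAAAAAAAAAAAAAhIiIwABEABWVXEBIhAAAAAAAAAAAAAAAyARIgAAAAVmVDIRRFMAAUQgAAAAAREAJWMBIgAAADZiEAECJpmDIzaFIQAAERECMSMlUwAAAREhEAAAAWgwACVmQhABERERAAFmQgAAAAAAAAAAACIAABAAARERIiERAnqWMwAAAAEREAAAAAAAAQAAEiIiIiIiN6qFVDEhIREiEAAAAAAAAAAAI0QyIiMzV3YzMxEkVUMyIAAAAAAAEQASMzNERERVVTEAAAERI1VBAAAAAAABERRERWZmh1QhAAAAAAAAAAEQAAAAABEQAkdVRFV5lTNBAAAAADOEAAAAAREREkUzR4ZXZ3dmZnVDEAAAKf/8YgAAIzIiR5d3mYimiamGZmQ0UgA57/+2iEECMzNr7HaImXl4u8uoUiNb///9lLMAI1ZUQzbKZVaIh2U6hpzKUiSNpUMSNRFVREVEM0YzREZ4ZUN0MhSZZEaZQ0RGipuUEjNERENWVUVmVEVmMyIQAliEIzRWiA=="/>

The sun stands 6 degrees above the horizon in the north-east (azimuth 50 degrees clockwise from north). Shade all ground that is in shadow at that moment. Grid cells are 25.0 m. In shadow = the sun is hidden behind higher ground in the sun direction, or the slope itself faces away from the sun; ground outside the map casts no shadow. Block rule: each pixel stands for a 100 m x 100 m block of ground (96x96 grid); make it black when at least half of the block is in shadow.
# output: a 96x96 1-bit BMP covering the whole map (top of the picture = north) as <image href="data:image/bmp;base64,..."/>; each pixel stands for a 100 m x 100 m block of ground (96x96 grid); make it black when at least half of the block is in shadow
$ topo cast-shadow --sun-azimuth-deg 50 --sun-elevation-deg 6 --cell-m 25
<image width="96" height="96" href="data:image/bmp;base64,Qk2+BAAAAAAAAD4AAAAoAAAAYAAAAGAAAAABAAEAAAAAAIAEAAATCwAAEwsAAAIAAAAAAAAA////AAAAAAAfAPgAEAB8P/+AAAAfgPgA8Aj///+AAAAf8PgYeBz///8AAAAf/PAMeBz///8AAAA//PAGeBz///+AgAA/+HAAOBx///+AAAA/4EAAAAw///+AAAA/wAAADAwf///AAAA/gAAADEwP///BgAA/AAAABkgH///GAQD/AAAAAAAD//+AA8D/AAAAAAAB///AB/D/AQAAAAAA///AP/z/AeAAAAAAf//h////APgAAAAP///h////AP8AAAAP///h////AH/GAAAP///h///7AH/ngAAH//+P//7wAD//AAAD//4f//zAAD/8AAAD//A///iAAD//AAAB//B///AAAD//gAAA/+J//4AAAD//4AAAf///YAAAAD//+AAQP///YACAAP///gAcH//+YACAIP///wBOH//+4AjAMf///gD////+QADAM////hh///48AAAAM/v//x47//gAAAAAf/P/8A/z//gAAAAwf///4B////AAAAA4f///4D////AAAAA4P///wf///8ADgAAcP///g////8/DgAAMH///B////4fAAACYD//+D///+AfAAAD+D//wP///+AfAAAN/w//A////8A/AIAM/4/8B//ADgAQAAEMf8/4H+MAAAAAAAEAP+/g/8MAAA/8AAAAf+/D/x8AP//4AAOAP/+H/n8Y//HwQAMAP/cH/P8c//HA/BAAP/AP+P8Mf/AB/HgAH/Af8P8Ef/AH/jAMH/j/4P+Af/AP/4AIH/n/wP+Af/A//4AAH/n/wP+Af+D/n4ATn/n/gH/Af+H8H4A/////gH/AP+PwP4Af////gz/AP8fh/wAf3///gD/gP8fB/wAL3///gD/gP8+D/gADhv/+AD/gH+cD/AADAP/+AD/gH+YB4AADgH//wH/wD+ABwAADwD//4H/4AcAAgAcBgP//8D/4AYAAAA4Bh///8D/wAAAAABwAx/f/4B/wAAAAEBgAY8f/gB/AAAAAHBAAZ4f/gA+AAAAAHhgABw//gD8AAAAAfxgADh//AH4AAAAA/wAADB//AH8fAAAA/wAAHD//AP//gAAAfwAAGH+HAP//4AAAfwfAEP8CAP/94AAA/wPgAfgAAf8R4AAA/gfAAfAAAP4BwAAB/f/AA8AAAPABgAAB//+AB4AAAPAAAAAA//+AfwAAAfAEAAAA//8B/4AAA+AIAAAAf/4D/8AAA+AYAAAAf/4D/+AAA+AwAAAAP/gD/8AAAeBwAAEAf/AA9/gAAMDgAAfx/+AA4z4AH8Dj4D///4AA4B4A/8HH+D///gAD4AAD/+eH/7///wMDwAAP//8//////8fD+AAf/////////////gA///////+//////wA///f/f/+/////+cB///f/f/+f////+fh//+f+//+f////8c///+f+3/8f///74A/f/+P+H/8P//+DgAvP/4P4H/8H/wHCAAAH+APwHj8H/gP48AAD+APgGAcH/AP/8AAD/gLgIBAD/AP/4AAB/ABAABgB+AH/gAAA/AAAAAwB+AD4="/>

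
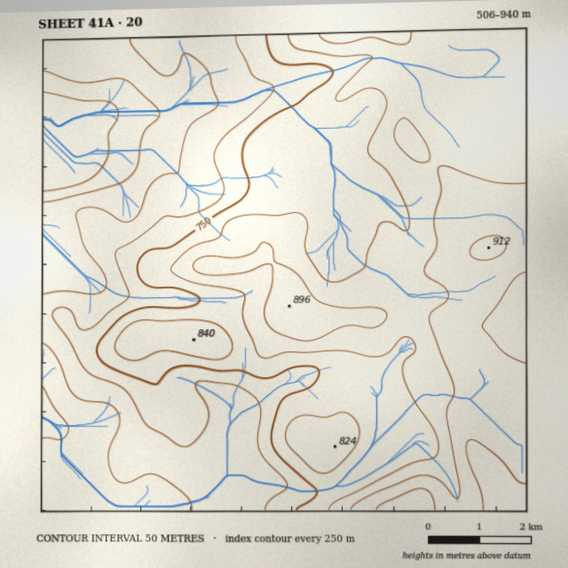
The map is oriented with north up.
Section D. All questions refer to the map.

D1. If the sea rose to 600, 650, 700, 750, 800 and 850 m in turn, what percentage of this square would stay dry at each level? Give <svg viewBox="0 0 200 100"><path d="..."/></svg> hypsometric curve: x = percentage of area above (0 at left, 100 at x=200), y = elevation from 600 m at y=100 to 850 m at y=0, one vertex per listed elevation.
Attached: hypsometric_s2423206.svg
<svg viewBox="0 0 200 100"><path d="M189 100l-24-20-27-20-19-20-40-20-47-20"/></svg>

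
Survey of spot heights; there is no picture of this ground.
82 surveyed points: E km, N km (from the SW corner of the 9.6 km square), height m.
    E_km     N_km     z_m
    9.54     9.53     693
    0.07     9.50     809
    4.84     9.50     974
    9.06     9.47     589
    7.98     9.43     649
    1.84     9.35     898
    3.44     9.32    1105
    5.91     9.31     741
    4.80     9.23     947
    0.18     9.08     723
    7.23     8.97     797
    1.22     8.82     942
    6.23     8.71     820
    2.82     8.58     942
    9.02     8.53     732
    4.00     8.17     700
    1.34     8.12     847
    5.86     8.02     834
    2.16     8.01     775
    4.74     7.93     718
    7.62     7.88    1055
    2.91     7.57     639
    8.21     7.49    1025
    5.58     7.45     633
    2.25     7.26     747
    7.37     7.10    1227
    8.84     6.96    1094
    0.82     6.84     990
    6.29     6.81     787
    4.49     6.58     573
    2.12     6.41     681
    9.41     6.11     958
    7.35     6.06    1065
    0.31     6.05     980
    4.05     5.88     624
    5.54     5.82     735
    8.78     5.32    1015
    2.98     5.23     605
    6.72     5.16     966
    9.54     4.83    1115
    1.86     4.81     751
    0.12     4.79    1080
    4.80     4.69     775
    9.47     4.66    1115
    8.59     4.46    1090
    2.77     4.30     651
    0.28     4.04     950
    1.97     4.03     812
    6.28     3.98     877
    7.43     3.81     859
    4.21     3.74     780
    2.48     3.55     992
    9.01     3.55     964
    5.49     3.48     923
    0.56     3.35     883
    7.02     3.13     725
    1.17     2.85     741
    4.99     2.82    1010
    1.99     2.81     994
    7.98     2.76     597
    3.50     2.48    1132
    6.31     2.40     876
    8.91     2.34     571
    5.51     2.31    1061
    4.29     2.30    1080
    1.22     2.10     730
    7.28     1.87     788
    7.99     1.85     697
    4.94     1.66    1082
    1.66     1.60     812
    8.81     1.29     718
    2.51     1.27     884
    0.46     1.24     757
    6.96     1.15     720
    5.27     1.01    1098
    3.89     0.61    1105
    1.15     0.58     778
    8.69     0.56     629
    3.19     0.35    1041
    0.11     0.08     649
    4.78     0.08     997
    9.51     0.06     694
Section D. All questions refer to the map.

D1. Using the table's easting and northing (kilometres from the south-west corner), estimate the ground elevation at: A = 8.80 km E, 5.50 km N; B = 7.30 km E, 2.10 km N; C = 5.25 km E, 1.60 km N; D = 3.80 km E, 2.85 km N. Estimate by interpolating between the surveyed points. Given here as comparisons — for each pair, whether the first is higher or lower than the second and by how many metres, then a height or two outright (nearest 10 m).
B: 350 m lower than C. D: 320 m higher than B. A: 250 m higher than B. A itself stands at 1000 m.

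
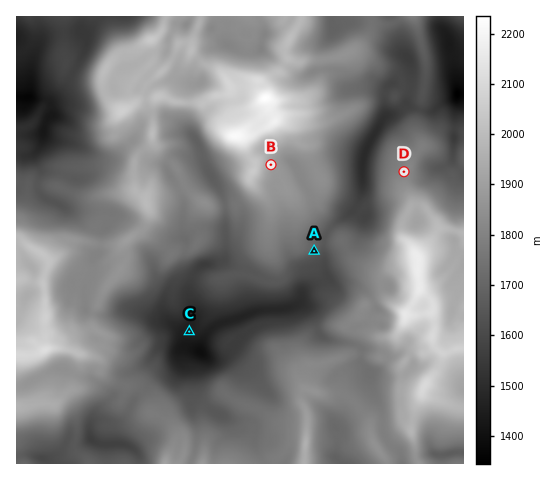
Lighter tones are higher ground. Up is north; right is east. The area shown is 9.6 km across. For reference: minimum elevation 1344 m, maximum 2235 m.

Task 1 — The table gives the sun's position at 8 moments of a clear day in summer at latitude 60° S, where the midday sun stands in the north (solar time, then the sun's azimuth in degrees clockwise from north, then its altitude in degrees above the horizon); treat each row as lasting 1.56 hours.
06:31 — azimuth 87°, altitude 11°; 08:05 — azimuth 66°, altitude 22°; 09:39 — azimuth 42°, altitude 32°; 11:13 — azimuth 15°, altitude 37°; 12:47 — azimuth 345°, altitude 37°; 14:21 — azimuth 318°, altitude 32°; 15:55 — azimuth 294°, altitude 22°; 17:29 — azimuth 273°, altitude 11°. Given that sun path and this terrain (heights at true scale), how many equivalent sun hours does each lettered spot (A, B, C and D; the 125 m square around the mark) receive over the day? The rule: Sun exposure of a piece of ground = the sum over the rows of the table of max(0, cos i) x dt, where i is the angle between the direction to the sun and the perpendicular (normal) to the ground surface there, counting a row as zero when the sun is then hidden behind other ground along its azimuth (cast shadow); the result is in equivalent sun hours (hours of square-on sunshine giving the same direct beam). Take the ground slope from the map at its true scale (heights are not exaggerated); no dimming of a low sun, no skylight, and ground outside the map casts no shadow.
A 3.1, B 4.8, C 4.7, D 5.6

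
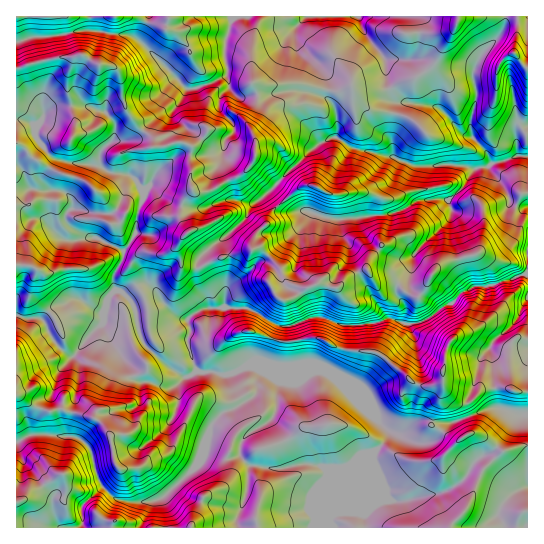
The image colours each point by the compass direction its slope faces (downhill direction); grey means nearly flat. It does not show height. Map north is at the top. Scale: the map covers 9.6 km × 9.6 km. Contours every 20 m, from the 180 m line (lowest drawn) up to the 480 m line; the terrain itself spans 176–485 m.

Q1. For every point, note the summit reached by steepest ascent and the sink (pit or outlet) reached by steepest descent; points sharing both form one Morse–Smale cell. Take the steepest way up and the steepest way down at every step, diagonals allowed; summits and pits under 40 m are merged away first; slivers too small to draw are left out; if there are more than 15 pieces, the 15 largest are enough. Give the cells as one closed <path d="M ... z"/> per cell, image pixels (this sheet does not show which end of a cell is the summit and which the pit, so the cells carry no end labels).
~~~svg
<path d="M321 369l-59 0-7 26-20 13-12 4-8 9-6 9-10 33-36 34-10 4-20 2-15-3-7-4-12-15-10-34-12-10-23-2-24 0-5 2-9 6 0 84 315 1-2-13 14-30 41-43 4-11-51-52z"/><path d="M233 16l-84 0-10 25-10-6-14 0-17-4-21 0-20 5-27 1-14 5 0 147 39 2-4 28 2 11 8 7 4 3 30-3 27 14 7-6 7-12 1-19 7-17 0-6-15-17 2-8-11-24 18-5 9-11 18-17 9-1 1 7 14 14 6 3 16 15 11 1 2-2 1-7 10-9-3-8-12-12-1-4 1-9 9-10-2-10 1-8-3-7 0-21z"/><path d="M527 273l-33 12-21 2-11 5-11 12-8 3-14 12-15 5-9 0-12-5-7 0-15 5-29 1-19-8-12 0-18 8-11 2-35-19-42 0-11 5-6 6 3 10-3 17 10 26 17 0 6 3 8 0 20-10 10 4 66 2 12 8 52 52 28 12 9 0 9-4 11-15 40-15 15-1 18 7 9-1z"/><path d="M229 88l-9 9-1 9 1 4 12 12 3 8-10 9-3 9-11-1-16-15-6-3-14-14-1-7-9 1-18 17-9 11-18 5 11 24-2 8 15 17 0 6-7 17-1 19-12 17-1 9-10 18 2 13 7 2 5 5 12-10 7-3 4 1 23 28 13 7 8-7 15-6 0-16-10-18 0-14 14-14 30-24 8-14 60-58 12-8 12-4 2-3 0-16-2-11-8-8-8-4-17-4-16 0-47 6z"/><path d="M17 315l-1 127 14-7 24 0 25 4 10 8 3 6 8 30 11 13 7 4 23 3 22-6 36-34 10-33 6-9 8-9 7-1 23-14 4-7 0-8 4-12-10-5-22 10-32-4-23 16-11 0-14-6-7 2-7-5-4-12-19-23-10-19-14 13-11 16-3 3-4 0-17-15-8-18-4-4-15 0z"/><path d="M261 16l-27 0-5 10-4 15 0 21 3 7-1 8 2 12 8 7 9 1 15-4 16 0 9-2 29 2 12 6 6 6 4 13-1 19 15 11 39 8 28 11 32-3 23 5-9 17-16 15 4 8-3 10-32 31-4 5-1 12-4 10-11 9-1 8 9 13 0 17 9 0 15-5 14-12 8-3 11-12 11-5 21-2 34-12-1-146-11 8 1 20-26 9-7-15-11-12-11-4-21-24-10-4-33-2-6-5-3-9-32 3-7-5-13 5-34-8-40 1-10-2-2-30 4-22z"/><path d="M269 192l-18 15-8 14-30 24-14 14 0 14 10 18 1 17 37 0 35 19 11-2 18-8 12 0 19 8 29-1 15-5 18 3 1-15-9-13 1-8 11-9 4-10 1-12 4-5 32-31 3-10-5-9-28 0-25 13-56 7-15-3-17-6-20 1-9-7z"/><path d="M501 408l-15 1-21 10-16 4-14 16-9 4-9 0-28-12-5 11-12 13 4 12 0 18-12 29 1 13 138 1 1-3-5-8 0-6 4-8 11-11 14-6 0-71-9 0z"/><path d="M337 137l-8 2-18 10-42 42 14 20 23 0 17 6 15 3 56-7 25-13 30 0 15-14 9-16-4-3-19-3-32 3-28-11-39-8z"/><path d="M38 189l-22 1 0 124 10 5 11-2 6 3 14-13 16-8 9 1 15 11 6 1 5-14 7-7-2-14 10-18 1-8-29-14-16 3-14 0-4-3-8-7-2-11 4-28z"/><path d="M358 16l-96 0-7 15-3 12 0 39 11 3 40-1 34 8 13-5 7 5 32-3-4-28-18-24z"/><path d="M527 16l-22 1 0 6-4 10-20 21-8 17 3 31-5 17 0 12 1 6 15 16 4 11 26-9-1-20 12-9z"/><path d="M146 284l-7 3-12 10-5-5-7-1-8 10-4 25 9 17 19 23 2 9 5 6 11 0 14 6 11 0 11-10 11-6-8-25 3-17-4-9-14-7-12-12-4-8z"/><path d="M505 16l-46 0-10 23-9 12-5 12-18 14-15 4-12 7 2 10 6 5 15 0 22 4 6 2 21 24 9 4 0-18 5-17-3-31 8-17 20-21 4-10z"/><path d="M458 16l-99 1 8 20 18 24 4 27 28-11 18-14 22-40z"/>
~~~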